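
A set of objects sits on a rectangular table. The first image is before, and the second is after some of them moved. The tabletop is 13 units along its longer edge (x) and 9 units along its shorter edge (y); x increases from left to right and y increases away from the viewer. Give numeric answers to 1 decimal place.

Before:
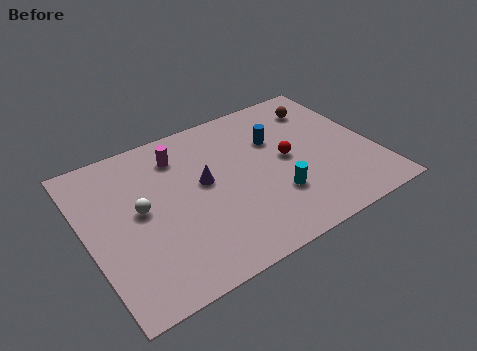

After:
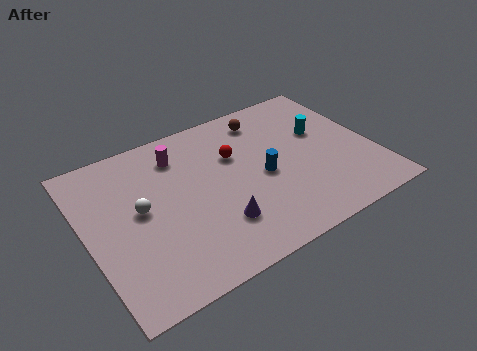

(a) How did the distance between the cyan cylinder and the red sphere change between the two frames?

+1.9

They were about 2.1 units apart before and 4.0 after — 1.9 units further apart.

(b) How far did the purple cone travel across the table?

2.6

The purple cone was near (5.3, 5.0) before and (5.5, 2.4) after, so it travelled √(0.2² + 2.6²) ≈ 2.6 units.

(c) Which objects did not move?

the magenta cylinder and the white sphere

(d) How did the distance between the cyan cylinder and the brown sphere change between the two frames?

-2.3

The distance was about 5.3 in the first image and 3.0 in the second, so they moved 2.3 units closer together.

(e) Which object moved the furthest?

the cyan cylinder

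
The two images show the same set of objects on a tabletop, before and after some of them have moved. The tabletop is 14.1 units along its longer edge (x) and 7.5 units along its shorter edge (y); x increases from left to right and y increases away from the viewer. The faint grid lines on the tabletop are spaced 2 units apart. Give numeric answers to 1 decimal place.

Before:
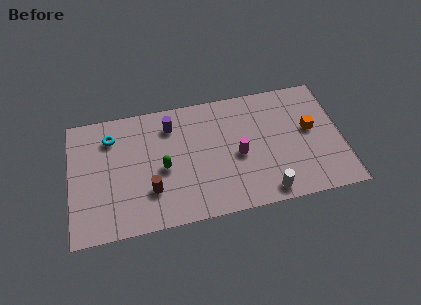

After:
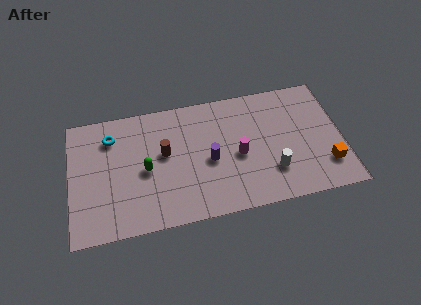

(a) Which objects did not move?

the magenta cylinder and the cyan torus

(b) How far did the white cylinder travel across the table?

1.3

The white cylinder moved from about (10.0, 0.9) to (10.4, 2.1), a distance of √(0.4² + 1.2²) ≈ 1.3.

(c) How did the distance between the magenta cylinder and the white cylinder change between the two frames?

-0.7

The distance was about 2.8 in the first image and 2.1 in the second, so they moved 0.7 units closer together.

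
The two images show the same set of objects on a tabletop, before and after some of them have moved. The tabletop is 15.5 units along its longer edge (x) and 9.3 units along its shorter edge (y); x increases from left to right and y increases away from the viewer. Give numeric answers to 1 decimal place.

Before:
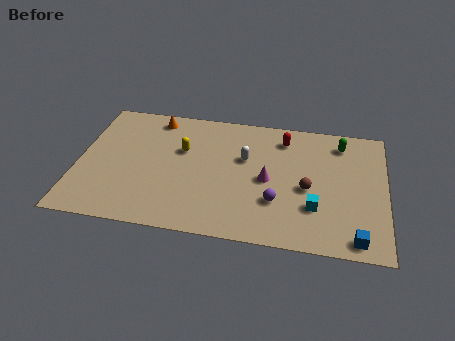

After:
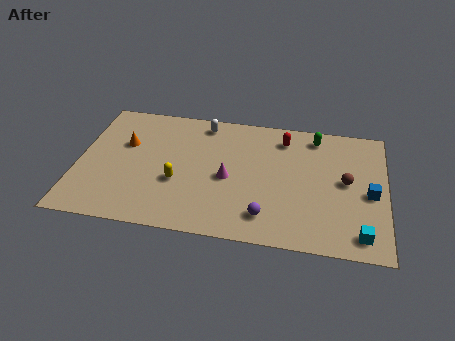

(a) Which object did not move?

the red capsule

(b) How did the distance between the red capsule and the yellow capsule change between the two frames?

+1.2

They were about 5.4 units apart before and 6.6 after — 1.2 units further apart.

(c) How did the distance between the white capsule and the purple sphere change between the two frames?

+3.8

Before: roughly 3.4 units apart; after: 7.2. That's 3.8 units further apart.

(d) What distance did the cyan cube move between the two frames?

2.7

The cyan cube was near (12.0, 2.8) before and (14.3, 1.3) after, so it travelled √(2.3² + 1.5²) ≈ 2.7 units.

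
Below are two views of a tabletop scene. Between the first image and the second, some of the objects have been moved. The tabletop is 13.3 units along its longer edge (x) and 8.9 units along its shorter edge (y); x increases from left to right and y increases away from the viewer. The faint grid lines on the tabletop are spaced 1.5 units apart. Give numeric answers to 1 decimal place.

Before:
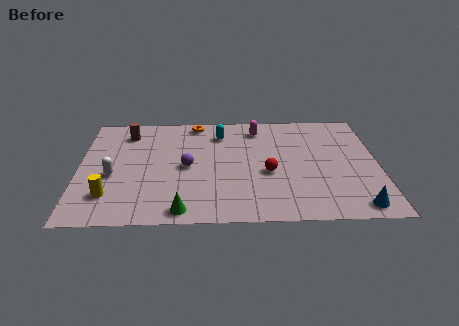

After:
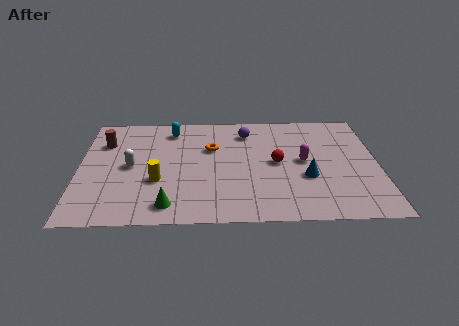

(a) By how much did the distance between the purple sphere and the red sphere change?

-0.7

They were about 3.6 units apart before and 2.9 after — 0.7 units closer together.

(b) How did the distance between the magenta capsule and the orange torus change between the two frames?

+1.4

The distance was about 2.9 in the first image and 4.3 in the second, so they moved 1.4 units further apart.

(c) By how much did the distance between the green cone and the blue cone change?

-1.2

Before: roughly 7.6 units apart; after: 6.4. That's 1.2 units closer together.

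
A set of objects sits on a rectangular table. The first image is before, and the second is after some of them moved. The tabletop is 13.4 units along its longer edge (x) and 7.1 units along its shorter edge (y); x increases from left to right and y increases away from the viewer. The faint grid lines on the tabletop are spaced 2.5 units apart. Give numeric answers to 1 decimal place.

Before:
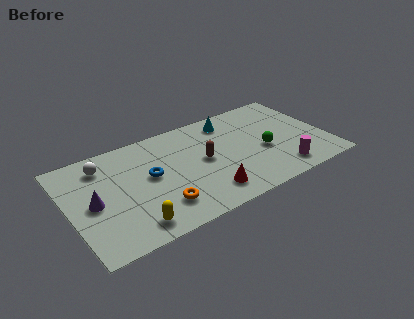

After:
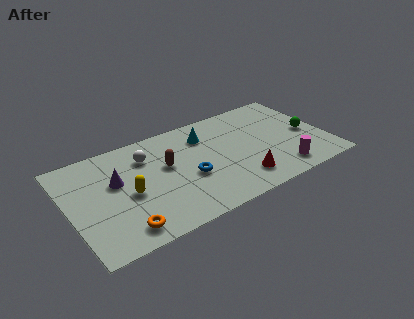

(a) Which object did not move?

the magenta cylinder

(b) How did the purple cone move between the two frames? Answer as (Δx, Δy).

(1.3, 0.9)

From the two frames, the purple cone sits at roughly (1.2, 3.4) before and (2.5, 4.3) after.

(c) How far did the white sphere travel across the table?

2.2

The white sphere was near (2.0, 5.7) before and (4.2, 5.3) after, so it travelled √(2.2² + 0.4²) ≈ 2.2 units.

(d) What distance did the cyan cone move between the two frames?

1.5

The cyan cone was near (8.7, 5.9) before and (7.3, 5.4) after, so it travelled √(1.4² + 0.5²) ≈ 1.5 units.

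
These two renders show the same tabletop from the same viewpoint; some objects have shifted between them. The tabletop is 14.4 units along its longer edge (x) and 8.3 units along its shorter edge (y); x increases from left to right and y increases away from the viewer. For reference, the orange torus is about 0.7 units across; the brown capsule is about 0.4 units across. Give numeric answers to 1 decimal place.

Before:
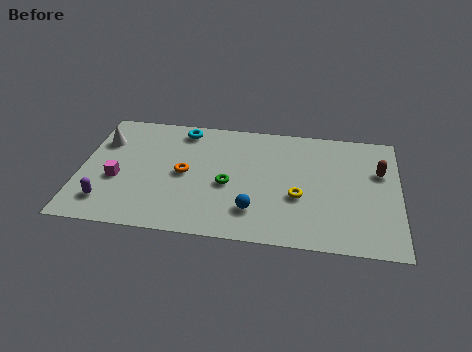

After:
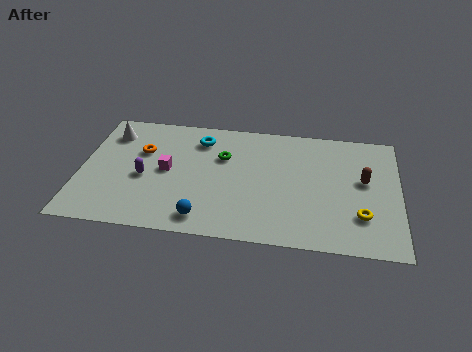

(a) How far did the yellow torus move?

2.9

The yellow torus moved from about (9.9, 3.2) to (12.7, 2.3), a distance of √(2.8² + 0.9²) ≈ 2.9.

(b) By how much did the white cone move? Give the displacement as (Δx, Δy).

(0.3, 0.6)

From the two frames, the white cone sits at roughly (0.9, 5.9) before and (1.2, 6.5) after.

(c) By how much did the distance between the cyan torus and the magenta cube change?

-2.0

Before: roughly 4.8 units apart; after: 2.8. That's 2.0 units closer together.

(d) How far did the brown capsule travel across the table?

1.0

From (13.5, 5.4) to (12.8, 4.7), the brown capsule covered √(0.7² + 0.7²) ≈ 1.0 units.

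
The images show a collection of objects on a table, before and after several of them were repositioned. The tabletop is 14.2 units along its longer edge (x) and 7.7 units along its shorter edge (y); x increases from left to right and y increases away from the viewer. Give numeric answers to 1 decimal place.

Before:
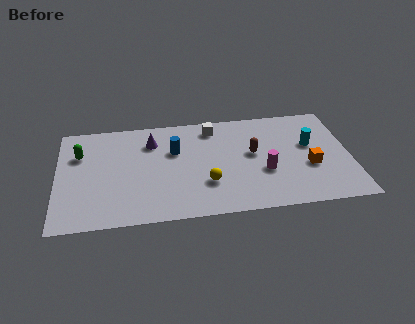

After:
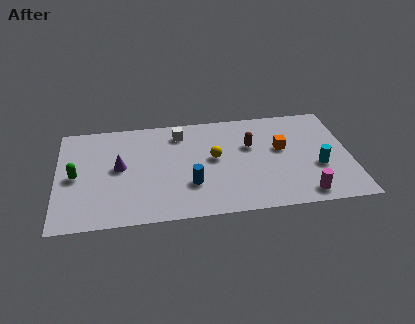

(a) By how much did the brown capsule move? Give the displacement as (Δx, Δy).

(-0.1, 0.6)

The brown capsule started near (9.5, 4.3) and ended near (9.4, 4.9).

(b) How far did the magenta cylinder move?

2.6

The magenta cylinder moved from about (10.0, 2.9) to (11.8, 1.0), a distance of √(1.8² + 1.9²) ≈ 2.6.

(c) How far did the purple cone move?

2.3

The purple cone moved from about (4.6, 5.8) to (3.0, 4.1), a distance of √(1.6² + 1.7²) ≈ 2.3.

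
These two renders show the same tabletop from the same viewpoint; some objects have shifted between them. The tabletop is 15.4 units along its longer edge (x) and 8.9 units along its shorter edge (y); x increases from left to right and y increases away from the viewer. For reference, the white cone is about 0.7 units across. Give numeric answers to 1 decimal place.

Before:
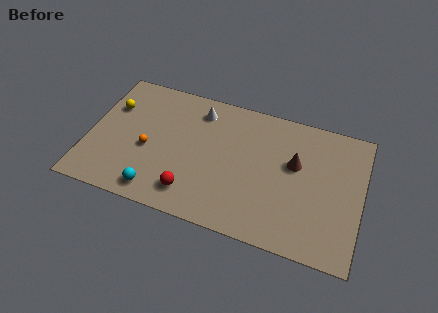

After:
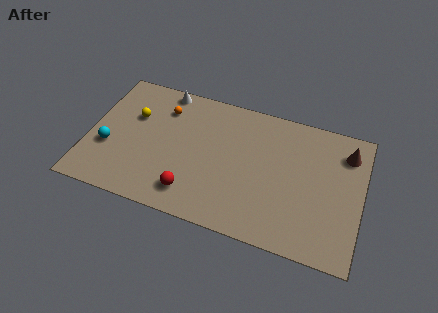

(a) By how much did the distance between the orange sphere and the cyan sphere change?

+1.8

Before: roughly 2.7 units apart; after: 4.5. That's 1.8 units further apart.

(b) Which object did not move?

the red sphere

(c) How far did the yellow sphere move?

1.3

From (1.1, 6.1) to (2.4, 5.8), the yellow sphere covered √(1.3² + 0.3²) ≈ 1.3 units.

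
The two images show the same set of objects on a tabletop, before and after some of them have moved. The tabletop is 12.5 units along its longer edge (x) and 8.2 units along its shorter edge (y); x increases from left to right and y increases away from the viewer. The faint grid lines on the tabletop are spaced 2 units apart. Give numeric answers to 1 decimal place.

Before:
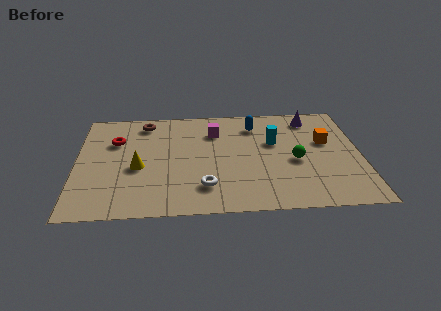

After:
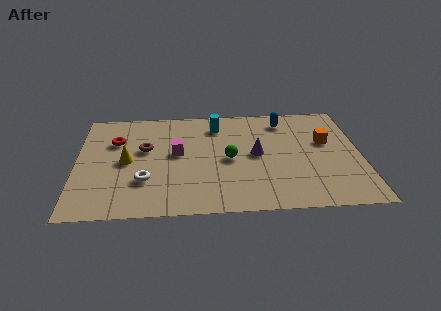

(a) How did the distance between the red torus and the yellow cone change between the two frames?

-0.6

The distance was about 2.3 in the first image and 1.7 in the second, so they moved 0.6 units closer together.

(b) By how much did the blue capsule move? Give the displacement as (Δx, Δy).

(1.3, 0.3)

From the two frames, the blue capsule sits at roughly (7.9, 6.5) before and (9.2, 6.8) after.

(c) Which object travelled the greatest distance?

the purple cone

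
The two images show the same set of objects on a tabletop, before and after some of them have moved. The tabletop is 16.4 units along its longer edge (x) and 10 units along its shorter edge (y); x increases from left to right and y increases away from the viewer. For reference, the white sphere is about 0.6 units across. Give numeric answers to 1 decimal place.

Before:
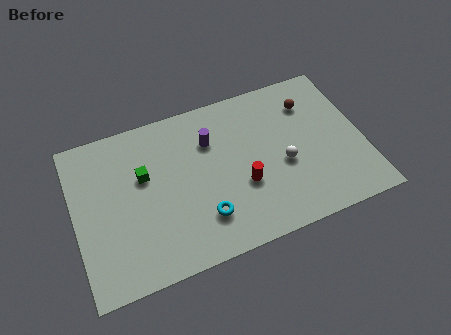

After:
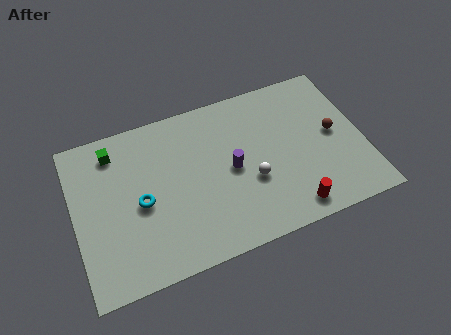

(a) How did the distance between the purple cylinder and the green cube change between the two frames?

+3.2

Before: roughly 4.0 units apart; after: 7.2. That's 3.2 units further apart.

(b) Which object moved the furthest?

the cyan torus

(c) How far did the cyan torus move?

3.9

The cyan torus was near (7.0, 2.5) before and (3.7, 4.6) after, so it travelled √(3.3² + 2.1²) ≈ 3.9 units.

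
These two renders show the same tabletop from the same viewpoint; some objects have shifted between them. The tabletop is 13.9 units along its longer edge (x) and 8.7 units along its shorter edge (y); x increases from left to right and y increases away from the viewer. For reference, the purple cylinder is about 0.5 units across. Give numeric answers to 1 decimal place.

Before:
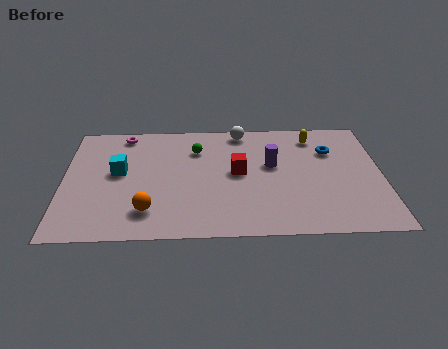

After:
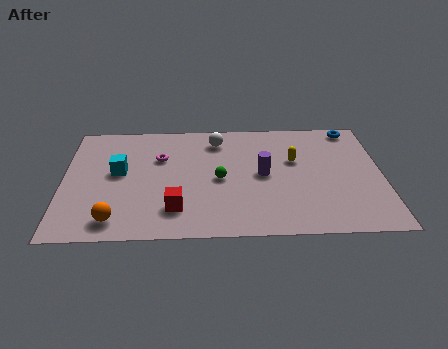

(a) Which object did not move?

the cyan cube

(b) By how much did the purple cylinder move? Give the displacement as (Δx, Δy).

(-0.4, -0.7)

The purple cylinder started near (9.1, 5.1) and ended near (8.7, 4.4).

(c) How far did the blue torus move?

2.0

The blue torus was near (11.7, 6.1) before and (12.7, 7.8) after, so it travelled √(1.0² + 1.7²) ≈ 2.0 units.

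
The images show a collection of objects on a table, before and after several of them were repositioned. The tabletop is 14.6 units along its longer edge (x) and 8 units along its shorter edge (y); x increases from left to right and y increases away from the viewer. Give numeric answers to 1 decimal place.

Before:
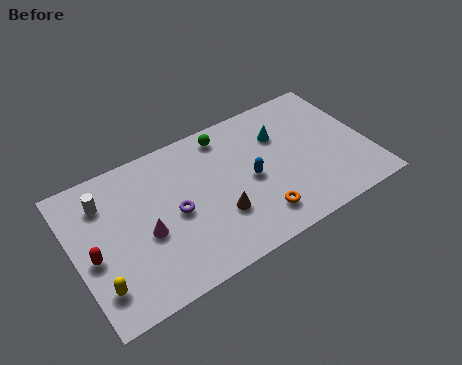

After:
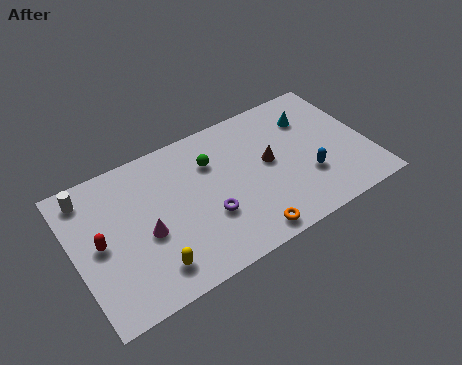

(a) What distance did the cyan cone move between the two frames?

1.6

The cyan cone moved from about (10.5, 5.6) to (12.1, 5.9), a distance of √(1.6² + 0.3²) ≈ 1.6.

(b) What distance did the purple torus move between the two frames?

1.8

The purple torus moved from about (4.9, 3.8) to (6.4, 2.8), a distance of √(1.5² + 1.0²) ≈ 1.8.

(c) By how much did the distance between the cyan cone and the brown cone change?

-1.8

The distance was about 4.7 in the first image and 2.9 in the second, so they moved 1.8 units closer together.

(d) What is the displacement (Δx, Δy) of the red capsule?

(0.4, 0.5)

From the two frames, the red capsule sits at roughly (0.8, 3.5) before and (1.2, 4.0) after.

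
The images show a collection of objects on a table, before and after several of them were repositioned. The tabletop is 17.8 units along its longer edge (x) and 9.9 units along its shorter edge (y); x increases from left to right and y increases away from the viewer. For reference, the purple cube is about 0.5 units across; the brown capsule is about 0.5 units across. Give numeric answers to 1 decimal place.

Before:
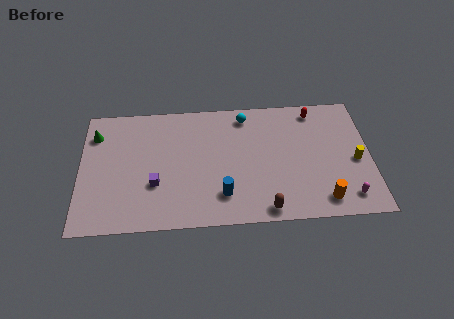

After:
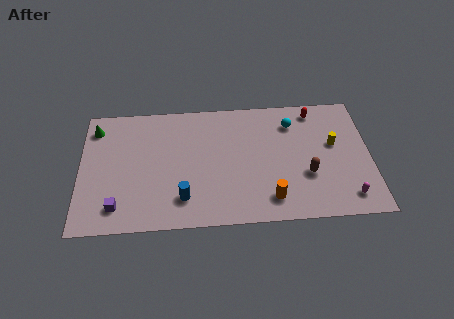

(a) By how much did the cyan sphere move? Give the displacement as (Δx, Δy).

(2.9, -0.8)

The cyan sphere started near (10.2, 8.5) and ended near (13.1, 7.7).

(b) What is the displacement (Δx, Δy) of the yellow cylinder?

(-1.3, 1.4)

The yellow cylinder was at about (16.9, 4.4) and moved to about (15.6, 5.8).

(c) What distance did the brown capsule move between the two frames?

3.6

The brown capsule moved from about (11.3, 1.0) to (13.9, 3.5), a distance of √(2.6² + 2.5²) ≈ 3.6.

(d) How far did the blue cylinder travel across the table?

2.4

From (8.7, 2.3) to (6.3, 2.2), the blue cylinder covered √(2.4² + 0.1²) ≈ 2.4 units.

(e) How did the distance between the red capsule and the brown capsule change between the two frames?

-3.1

Before: roughly 8.2 units apart; after: 5.1. That's 3.1 units closer together.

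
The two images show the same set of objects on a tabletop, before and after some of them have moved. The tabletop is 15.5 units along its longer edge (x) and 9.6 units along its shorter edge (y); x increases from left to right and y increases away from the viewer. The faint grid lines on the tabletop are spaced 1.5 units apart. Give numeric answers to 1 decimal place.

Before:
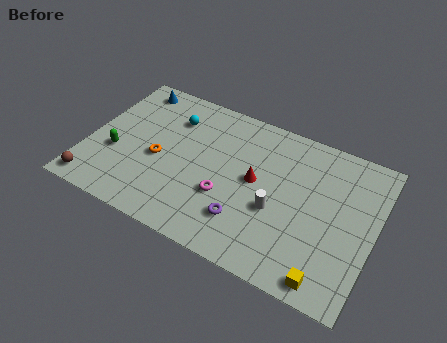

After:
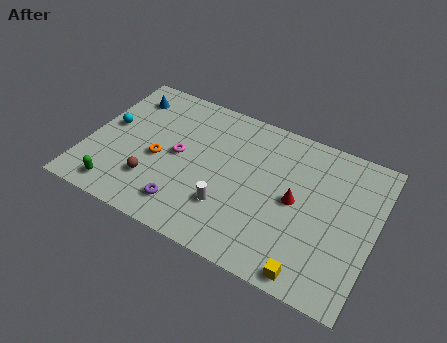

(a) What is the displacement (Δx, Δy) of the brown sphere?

(3.0, 1.5)

From the two frames, the brown sphere sits at roughly (0.8, 1.1) before and (3.8, 2.6) after.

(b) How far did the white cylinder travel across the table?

2.7

From (10.4, 3.8) to (7.9, 2.8), the white cylinder covered √(2.5² + 1.0²) ≈ 2.7 units.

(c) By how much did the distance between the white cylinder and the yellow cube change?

+0.9

They were about 4.2 units apart before and 5.1 after — 0.9 units further apart.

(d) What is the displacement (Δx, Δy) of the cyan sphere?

(-3.2, -1.9)

The cyan sphere was at about (4.2, 7.2) and moved to about (1.0, 5.3).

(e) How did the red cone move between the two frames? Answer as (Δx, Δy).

(2.2, -0.3)

The red cone was at about (9.1, 5.1) and moved to about (11.3, 4.8).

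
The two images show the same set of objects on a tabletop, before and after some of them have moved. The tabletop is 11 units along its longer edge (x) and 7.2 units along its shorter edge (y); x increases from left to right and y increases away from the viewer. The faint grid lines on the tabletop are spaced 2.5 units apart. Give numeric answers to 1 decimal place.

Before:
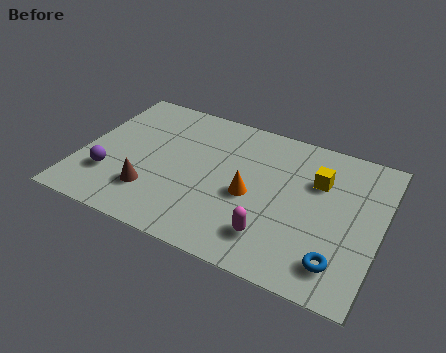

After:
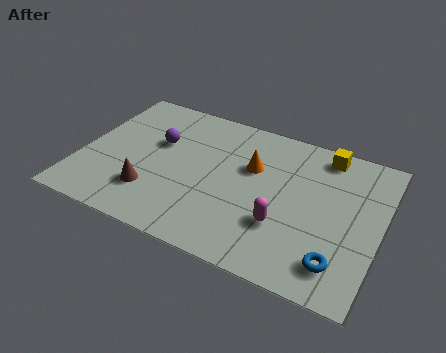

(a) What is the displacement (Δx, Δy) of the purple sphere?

(1.5, 2.4)

The purple sphere was at about (1.2, 2.1) and moved to about (2.7, 4.5).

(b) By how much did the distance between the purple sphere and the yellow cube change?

-1.6

They were about 7.9 units apart before and 6.3 after — 1.6 units closer together.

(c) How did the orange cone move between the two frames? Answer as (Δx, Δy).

(-0.1, 1.4)

The orange cone was at about (6.3, 3.2) and moved to about (6.2, 4.6).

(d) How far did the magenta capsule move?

0.8

From (7.3, 1.6) to (7.6, 2.3), the magenta capsule covered √(0.3² + 0.7²) ≈ 0.8 units.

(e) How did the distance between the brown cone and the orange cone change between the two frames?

+0.6

The distance was about 3.7 in the first image and 4.3 in the second, so they moved 0.6 units further apart.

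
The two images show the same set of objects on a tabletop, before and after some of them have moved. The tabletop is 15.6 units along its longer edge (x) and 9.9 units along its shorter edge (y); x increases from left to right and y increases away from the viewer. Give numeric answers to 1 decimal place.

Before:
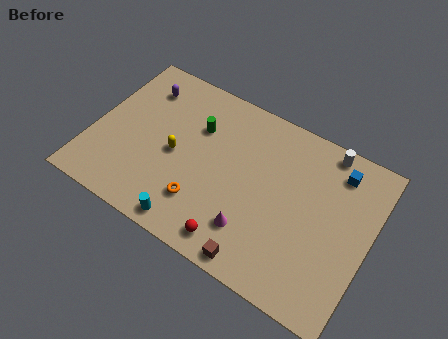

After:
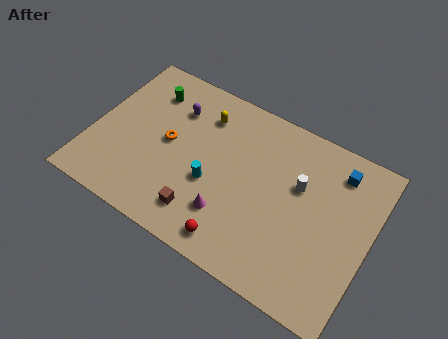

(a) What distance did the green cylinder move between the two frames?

3.1

The green cylinder moved from about (5.6, 6.8) to (2.6, 7.7), a distance of √(3.0² + 0.9²) ≈ 3.1.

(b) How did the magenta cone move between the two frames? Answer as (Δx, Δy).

(-1.4, 0.2)

From the two frames, the magenta cone sits at roughly (9.5, 2.4) before and (8.1, 2.6) after.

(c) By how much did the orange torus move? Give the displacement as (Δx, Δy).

(-2.4, 2.6)

The orange torus started near (6.6, 2.5) and ended near (4.2, 5.1).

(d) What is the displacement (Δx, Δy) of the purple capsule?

(2.0, -0.5)

The purple capsule started near (2.2, 7.8) and ended near (4.2, 7.3).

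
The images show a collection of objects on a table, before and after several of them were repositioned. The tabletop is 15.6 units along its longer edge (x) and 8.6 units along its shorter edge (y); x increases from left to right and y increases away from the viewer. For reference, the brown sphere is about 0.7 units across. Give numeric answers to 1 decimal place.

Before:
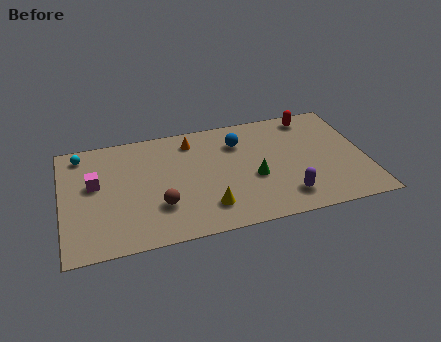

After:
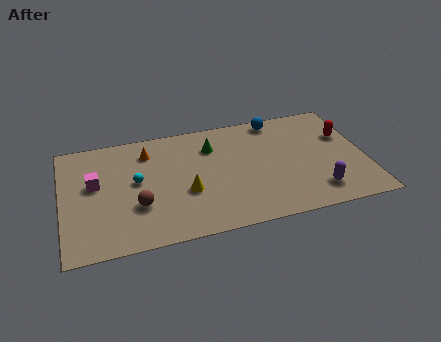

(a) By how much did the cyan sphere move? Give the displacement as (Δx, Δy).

(2.7, -2.7)

The cyan sphere started near (1.1, 7.4) and ended near (3.8, 4.7).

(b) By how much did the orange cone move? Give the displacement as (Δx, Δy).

(-2.3, -0.3)

The orange cone was at about (6.8, 7.1) and moved to about (4.5, 6.8).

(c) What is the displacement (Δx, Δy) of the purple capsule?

(1.6, 0.0)

The purple capsule started near (11.3, 1.7) and ended near (12.9, 1.7).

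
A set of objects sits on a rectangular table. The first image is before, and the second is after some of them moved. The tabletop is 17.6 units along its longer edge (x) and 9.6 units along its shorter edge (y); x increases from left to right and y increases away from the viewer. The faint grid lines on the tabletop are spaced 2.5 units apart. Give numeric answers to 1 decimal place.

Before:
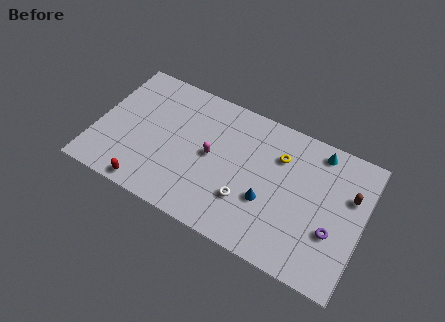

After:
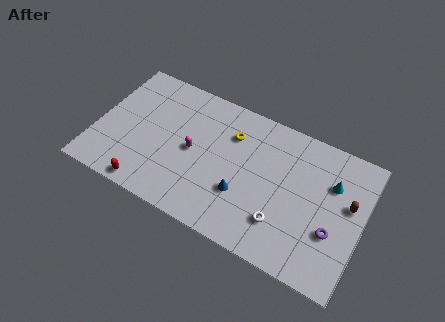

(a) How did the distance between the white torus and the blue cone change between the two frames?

+1.4

They were about 1.4 units apart before and 2.8 after — 1.4 units further apart.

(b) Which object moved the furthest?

the yellow torus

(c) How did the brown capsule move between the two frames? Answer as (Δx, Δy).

(0.0, -0.6)

From the two frames, the brown capsule sits at roughly (16.6, 6.3) before and (16.6, 5.7) after.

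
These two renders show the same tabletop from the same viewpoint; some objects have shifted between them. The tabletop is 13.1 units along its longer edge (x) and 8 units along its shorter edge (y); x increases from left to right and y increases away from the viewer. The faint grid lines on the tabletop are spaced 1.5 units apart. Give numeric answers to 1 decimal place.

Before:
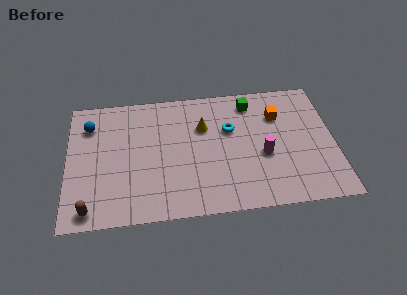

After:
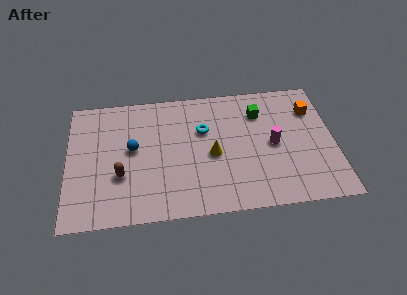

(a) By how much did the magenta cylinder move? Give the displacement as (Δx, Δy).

(0.5, 0.6)

The magenta cylinder started near (9.6, 3.3) and ended near (10.1, 3.9).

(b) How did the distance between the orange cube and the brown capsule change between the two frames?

-0.5

They were about 10.5 units apart before and 10.0 after — 0.5 units closer together.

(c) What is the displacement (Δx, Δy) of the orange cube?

(1.7, 0.2)

The orange cube was at about (10.4, 5.7) and moved to about (12.1, 5.9).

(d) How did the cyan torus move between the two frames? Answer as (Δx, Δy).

(-1.3, 0.1)

The cyan torus was at about (8.0, 5.1) and moved to about (6.7, 5.2).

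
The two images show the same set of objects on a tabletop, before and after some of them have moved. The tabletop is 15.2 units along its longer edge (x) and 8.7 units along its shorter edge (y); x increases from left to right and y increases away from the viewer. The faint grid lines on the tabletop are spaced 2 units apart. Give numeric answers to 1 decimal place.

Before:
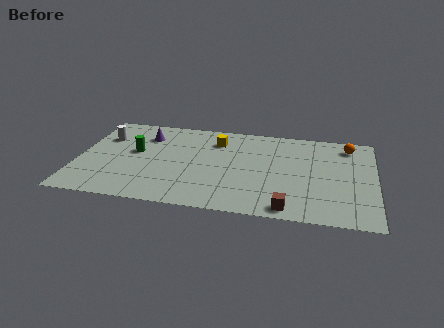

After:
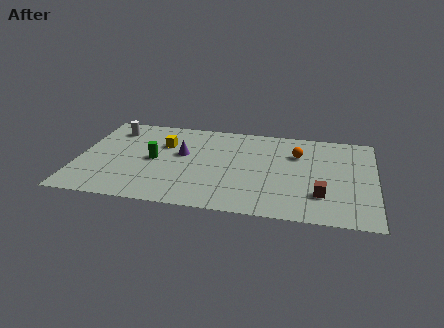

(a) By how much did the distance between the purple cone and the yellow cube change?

-2.4

The distance was about 3.7 in the first image and 1.3 in the second, so they moved 2.4 units closer together.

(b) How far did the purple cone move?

2.5

The purple cone moved from about (3.3, 6.6) to (5.3, 5.1), a distance of √(2.0² + 1.5²) ≈ 2.5.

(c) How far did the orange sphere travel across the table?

2.9

The orange sphere moved from about (13.8, 7.3) to (11.2, 6.1), a distance of √(2.6² + 1.2²) ≈ 2.9.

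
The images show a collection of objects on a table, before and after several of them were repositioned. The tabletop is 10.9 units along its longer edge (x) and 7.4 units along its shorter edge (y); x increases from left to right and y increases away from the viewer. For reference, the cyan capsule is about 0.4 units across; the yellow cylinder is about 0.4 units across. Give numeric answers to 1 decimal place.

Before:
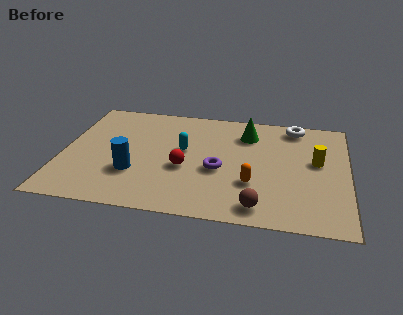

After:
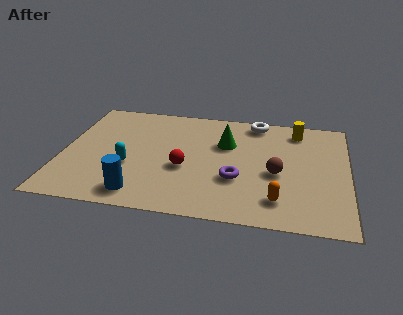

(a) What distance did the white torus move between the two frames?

1.5

The white torus was near (8.8, 6.5) before and (7.3, 6.6) after, so it travelled √(1.5² + 0.1²) ≈ 1.5 units.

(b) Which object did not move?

the red sphere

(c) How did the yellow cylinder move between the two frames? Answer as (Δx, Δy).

(-0.8, 2.0)

From the two frames, the yellow cylinder sits at roughly (9.7, 4.2) before and (8.9, 6.2) after.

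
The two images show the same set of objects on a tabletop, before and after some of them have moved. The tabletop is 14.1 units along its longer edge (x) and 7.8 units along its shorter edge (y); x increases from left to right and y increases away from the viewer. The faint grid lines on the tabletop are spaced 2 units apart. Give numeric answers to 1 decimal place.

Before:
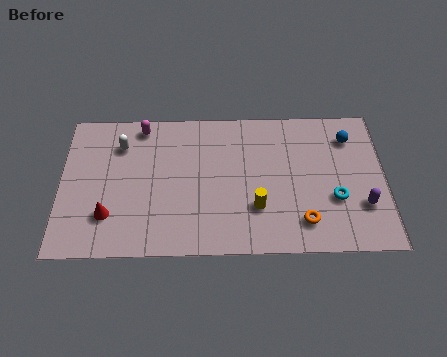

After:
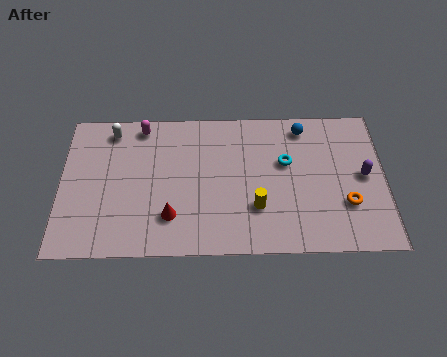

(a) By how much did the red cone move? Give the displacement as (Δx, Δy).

(2.7, -0.1)

The red cone was at about (2.1, 2.1) and moved to about (4.8, 2.0).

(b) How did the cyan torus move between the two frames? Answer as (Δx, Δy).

(-2.1, 2.0)

The cyan torus started near (11.9, 2.8) and ended near (9.8, 4.8).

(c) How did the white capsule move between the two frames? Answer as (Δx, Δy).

(-0.4, 0.8)

From the two frames, the white capsule sits at roughly (2.6, 5.9) before and (2.2, 6.7) after.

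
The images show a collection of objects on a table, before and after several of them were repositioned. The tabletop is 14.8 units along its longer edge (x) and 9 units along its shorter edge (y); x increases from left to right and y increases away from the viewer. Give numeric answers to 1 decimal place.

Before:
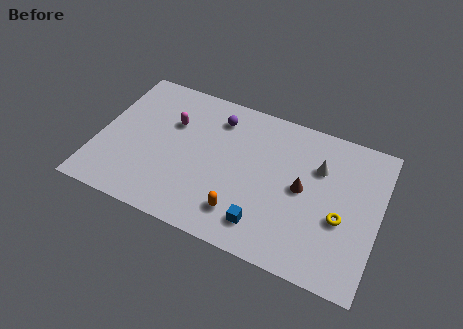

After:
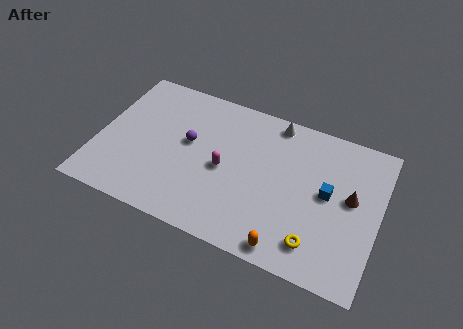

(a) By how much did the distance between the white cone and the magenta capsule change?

-3.3

The distance was about 7.8 in the first image and 4.5 in the second, so they moved 3.3 units closer together.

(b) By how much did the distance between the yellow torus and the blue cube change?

-1.1

Before: roughly 4.2 units apart; after: 3.1. That's 1.1 units closer together.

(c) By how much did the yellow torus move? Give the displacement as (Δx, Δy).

(-1.1, -1.9)

From the two frames, the yellow torus sits at roughly (12.9, 3.6) before and (11.8, 1.7) after.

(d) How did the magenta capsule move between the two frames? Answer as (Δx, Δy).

(3.0, -1.8)

The magenta capsule was at about (3.7, 6.0) and moved to about (6.7, 4.2).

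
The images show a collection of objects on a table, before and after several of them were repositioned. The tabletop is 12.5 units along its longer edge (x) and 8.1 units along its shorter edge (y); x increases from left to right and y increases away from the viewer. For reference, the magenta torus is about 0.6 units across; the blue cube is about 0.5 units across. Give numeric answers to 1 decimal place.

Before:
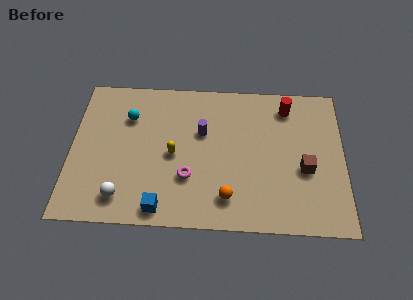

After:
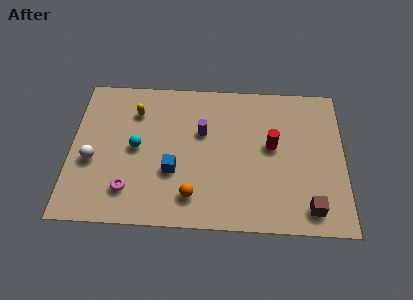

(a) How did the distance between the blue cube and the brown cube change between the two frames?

-0.5

Before: roughly 6.9 units apart; after: 6.4. That's 0.5 units closer together.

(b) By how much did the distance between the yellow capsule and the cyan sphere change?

-0.9

They were about 2.9 units apart before and 2.0 after — 0.9 units closer together.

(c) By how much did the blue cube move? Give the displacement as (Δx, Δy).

(0.5, 2.0)

The blue cube started near (4.2, 0.9) and ended near (4.7, 2.9).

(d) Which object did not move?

the purple cylinder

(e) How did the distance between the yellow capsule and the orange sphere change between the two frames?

+1.9

The distance was about 3.3 in the first image and 5.2 in the second, so they moved 1.9 units further apart.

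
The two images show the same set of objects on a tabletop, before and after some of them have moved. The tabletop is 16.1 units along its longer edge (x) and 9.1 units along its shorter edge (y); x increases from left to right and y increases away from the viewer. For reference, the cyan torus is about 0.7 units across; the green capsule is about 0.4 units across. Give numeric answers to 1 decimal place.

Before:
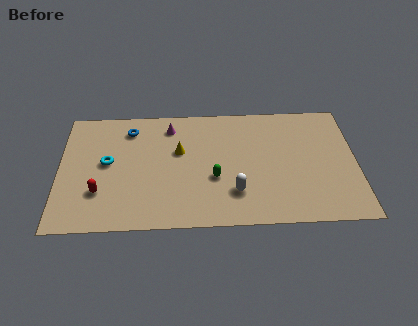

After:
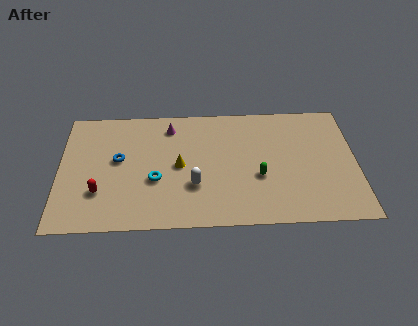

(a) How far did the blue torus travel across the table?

2.4

The blue torus moved from about (3.8, 7.4) to (3.2, 5.1), a distance of √(0.6² + 2.3²) ≈ 2.4.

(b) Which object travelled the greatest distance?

the cyan torus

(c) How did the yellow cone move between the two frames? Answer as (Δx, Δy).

(0.0, -1.1)

The yellow cone was at about (6.5, 5.6) and moved to about (6.5, 4.5).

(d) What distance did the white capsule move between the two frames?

2.3

From (9.5, 2.4) to (7.3, 3.0), the white capsule covered √(2.2² + 0.6²) ≈ 2.3 units.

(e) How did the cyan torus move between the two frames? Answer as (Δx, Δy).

(2.6, -1.4)

The cyan torus started near (2.6, 4.9) and ended near (5.2, 3.5).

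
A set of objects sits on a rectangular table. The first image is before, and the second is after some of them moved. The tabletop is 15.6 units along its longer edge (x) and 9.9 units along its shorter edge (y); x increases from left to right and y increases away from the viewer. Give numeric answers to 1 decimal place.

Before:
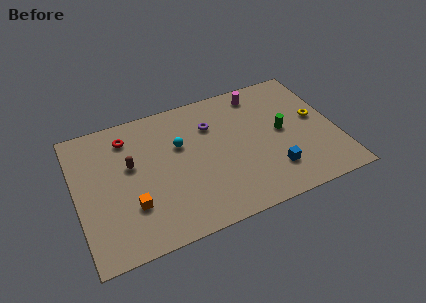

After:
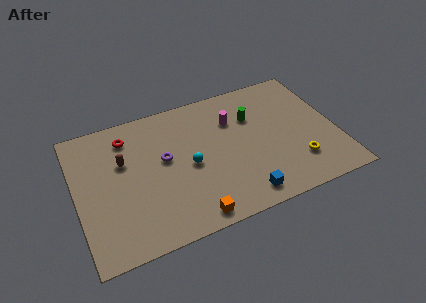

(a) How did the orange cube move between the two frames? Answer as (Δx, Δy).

(3.3, -2.0)

From the two frames, the orange cube sits at roughly (3.1, 3.0) before and (6.4, 1.0) after.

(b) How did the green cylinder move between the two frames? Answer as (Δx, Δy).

(-1.6, 1.7)

The green cylinder started near (12.4, 5.1) and ended near (10.8, 6.8).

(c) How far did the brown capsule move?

0.6

The brown capsule was near (3.3, 5.9) before and (2.9, 6.3) after, so it travelled √(0.4² + 0.4²) ≈ 0.6 units.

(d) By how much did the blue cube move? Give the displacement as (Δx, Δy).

(-2.0, -1.1)

From the two frames, the blue cube sits at roughly (11.5, 2.4) before and (9.5, 1.3) after.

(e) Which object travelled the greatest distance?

the orange cube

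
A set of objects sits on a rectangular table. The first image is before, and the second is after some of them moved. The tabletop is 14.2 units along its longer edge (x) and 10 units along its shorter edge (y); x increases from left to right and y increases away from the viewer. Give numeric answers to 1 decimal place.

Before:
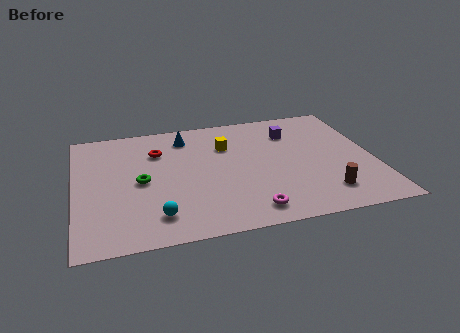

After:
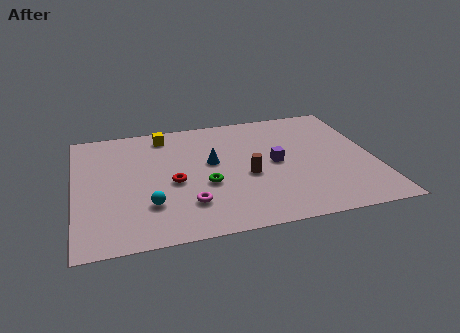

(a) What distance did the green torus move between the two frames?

3.1

The green torus moved from about (3.1, 4.8) to (6.1, 3.9), a distance of √(3.0² + 0.9²) ≈ 3.1.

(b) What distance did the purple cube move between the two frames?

2.7

The purple cube was near (10.5, 7.5) before and (9.5, 5.0) after, so it travelled √(1.0² + 2.5²) ≈ 2.7 units.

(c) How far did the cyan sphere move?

0.9

The cyan sphere moved from about (3.7, 1.9) to (3.4, 2.8), a distance of √(0.3² + 0.9²) ≈ 0.9.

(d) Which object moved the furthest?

the brown cylinder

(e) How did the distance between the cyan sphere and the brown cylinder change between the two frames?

-3.0

Before: roughly 7.9 units apart; after: 4.9. That's 3.0 units closer together.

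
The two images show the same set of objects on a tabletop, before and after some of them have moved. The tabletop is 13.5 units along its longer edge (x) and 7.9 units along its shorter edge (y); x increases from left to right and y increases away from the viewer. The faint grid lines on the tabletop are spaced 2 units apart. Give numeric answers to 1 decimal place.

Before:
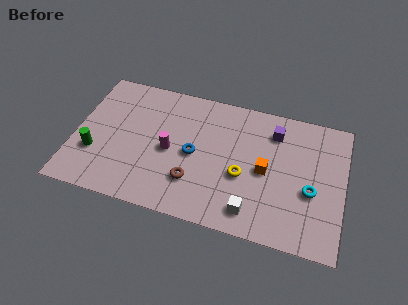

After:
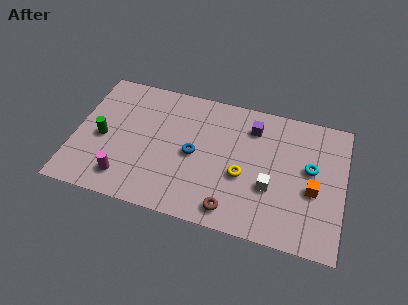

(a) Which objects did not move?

the yellow torus and the blue torus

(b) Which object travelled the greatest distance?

the magenta cylinder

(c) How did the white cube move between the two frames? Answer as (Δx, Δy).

(0.8, 1.6)

The white cube was at about (9.1, 1.3) and moved to about (9.9, 2.9).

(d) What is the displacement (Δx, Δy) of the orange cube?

(2.4, -0.5)

The orange cube was at about (9.6, 3.8) and moved to about (12.0, 3.3).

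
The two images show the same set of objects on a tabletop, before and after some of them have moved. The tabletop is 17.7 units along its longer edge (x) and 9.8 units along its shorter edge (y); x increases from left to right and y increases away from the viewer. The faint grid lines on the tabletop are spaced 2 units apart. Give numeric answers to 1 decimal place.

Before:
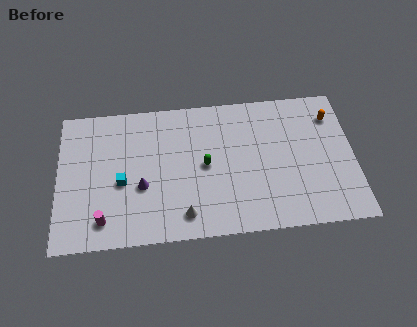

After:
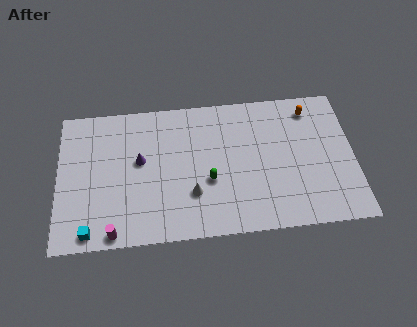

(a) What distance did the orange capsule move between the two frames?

1.4

The orange capsule moved from about (16.5, 7.6) to (15.2, 8.2), a distance of √(1.3² + 0.6²) ≈ 1.4.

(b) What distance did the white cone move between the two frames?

1.5

The white cone moved from about (7.5, 1.6) to (8.0, 3.0), a distance of √(0.5² + 1.4²) ≈ 1.5.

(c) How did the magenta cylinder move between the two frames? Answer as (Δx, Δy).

(0.6, -0.9)

The magenta cylinder started near (2.7, 1.7) and ended near (3.3, 0.8).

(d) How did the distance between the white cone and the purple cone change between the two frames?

+0.7

They were about 3.3 units apart before and 4.0 after — 0.7 units further apart.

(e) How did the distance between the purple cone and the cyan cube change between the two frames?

+4.2

Before: roughly 1.3 units apart; after: 5.5. That's 4.2 units further apart.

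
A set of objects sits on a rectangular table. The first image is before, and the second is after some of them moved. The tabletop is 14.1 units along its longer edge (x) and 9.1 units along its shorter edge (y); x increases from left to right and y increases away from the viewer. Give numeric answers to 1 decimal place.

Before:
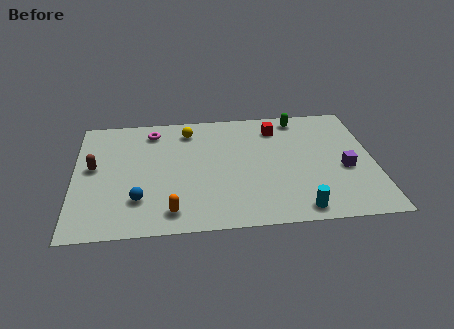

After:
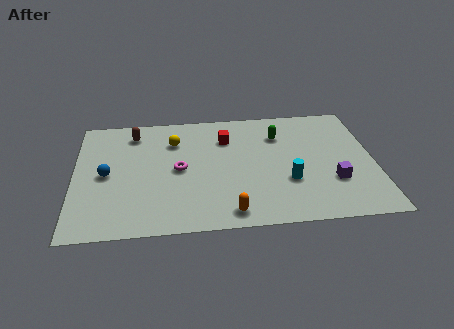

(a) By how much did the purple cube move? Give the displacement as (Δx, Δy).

(-0.6, -0.9)

The purple cube started near (12.7, 3.8) and ended near (12.1, 2.9).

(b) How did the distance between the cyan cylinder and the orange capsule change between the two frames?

-2.5

The distance was about 5.9 in the first image and 3.4 in the second, so they moved 2.5 units closer together.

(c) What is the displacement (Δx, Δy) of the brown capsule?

(1.9, 2.5)

The brown capsule started near (0.9, 5.0) and ended near (2.8, 7.5).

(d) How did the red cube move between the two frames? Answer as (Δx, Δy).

(-2.4, -0.6)

From the two frames, the red cube sits at roughly (9.6, 7.3) before and (7.2, 6.7) after.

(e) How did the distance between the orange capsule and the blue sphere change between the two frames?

+4.8

The distance was about 1.8 in the first image and 6.6 in the second, so they moved 4.8 units further apart.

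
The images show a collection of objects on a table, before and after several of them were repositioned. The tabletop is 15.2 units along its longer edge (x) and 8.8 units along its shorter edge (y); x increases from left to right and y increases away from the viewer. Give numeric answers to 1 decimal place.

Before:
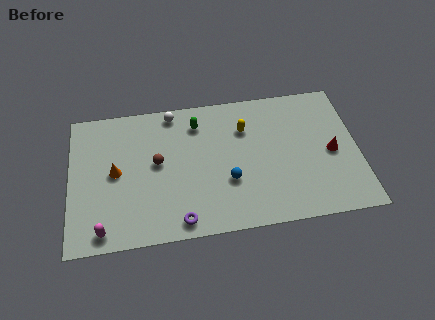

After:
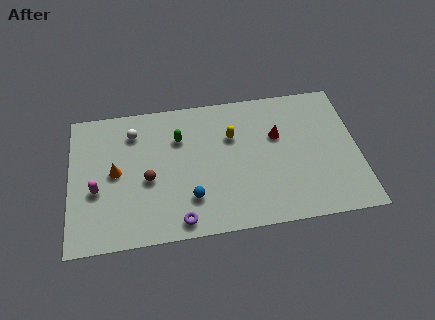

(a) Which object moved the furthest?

the red cone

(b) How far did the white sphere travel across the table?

2.3

From (5.5, 7.9) to (3.4, 6.9), the white sphere covered √(2.1² + 1.0²) ≈ 2.3 units.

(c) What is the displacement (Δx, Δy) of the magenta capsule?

(-0.3, 2.5)

The magenta capsule was at about (1.7, 1.0) and moved to about (1.4, 3.5).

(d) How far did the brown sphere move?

1.1

The brown sphere was near (4.6, 4.8) before and (4.1, 3.8) after, so it travelled √(0.5² + 1.0²) ≈ 1.1 units.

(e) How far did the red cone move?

3.2

The red cone was near (13.8, 4.1) before and (11.0, 5.6) after, so it travelled √(2.8² + 1.5²) ≈ 3.2 units.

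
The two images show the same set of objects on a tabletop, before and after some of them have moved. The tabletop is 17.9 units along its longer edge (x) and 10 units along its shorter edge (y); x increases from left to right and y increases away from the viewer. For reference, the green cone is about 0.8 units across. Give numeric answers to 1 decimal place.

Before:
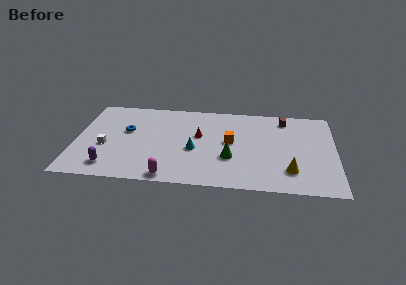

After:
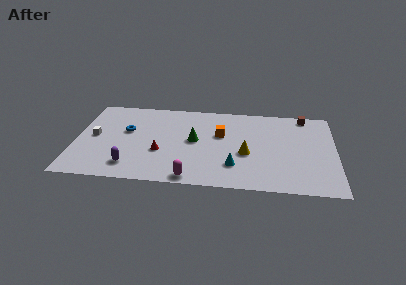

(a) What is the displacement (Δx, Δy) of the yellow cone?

(-3.0, 1.7)

The yellow cone started near (14.8, 2.4) and ended near (11.8, 4.1).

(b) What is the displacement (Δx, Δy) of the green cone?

(-2.5, 1.8)

The green cone started near (10.7, 3.5) and ended near (8.2, 5.3).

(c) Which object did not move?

the blue torus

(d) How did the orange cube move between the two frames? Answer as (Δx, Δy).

(-0.7, 0.8)

The orange cube was at about (10.7, 5.4) and moved to about (10.0, 6.2).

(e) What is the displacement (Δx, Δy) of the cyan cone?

(2.8, -1.6)

From the two frames, the cyan cone sits at roughly (8.2, 4.2) before and (11.0, 2.6) after.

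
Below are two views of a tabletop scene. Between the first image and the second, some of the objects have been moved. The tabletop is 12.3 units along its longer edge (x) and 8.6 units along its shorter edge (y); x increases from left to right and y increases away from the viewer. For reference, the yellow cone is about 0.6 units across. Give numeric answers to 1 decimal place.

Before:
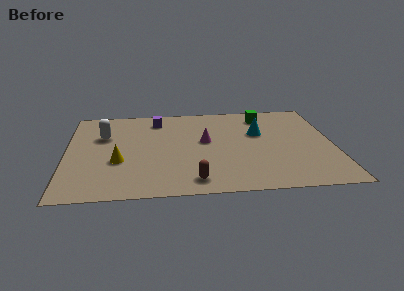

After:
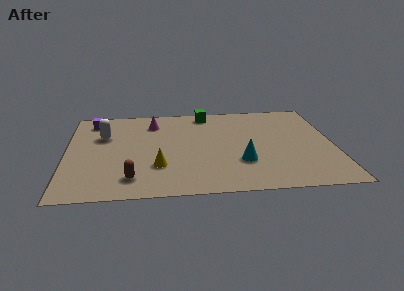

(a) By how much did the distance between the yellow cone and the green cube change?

-2.3

Before: roughly 7.8 units apart; after: 5.5. That's 2.3 units closer together.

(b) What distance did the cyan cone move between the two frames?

2.8

The cyan cone moved from about (8.9, 5.4) to (8.0, 2.7), a distance of √(0.9² + 2.7²) ≈ 2.8.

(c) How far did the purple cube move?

3.0

The purple cube was near (4.2, 7.1) before and (1.2, 7.2) after, so it travelled √(3.0² + 0.1²) ≈ 3.0 units.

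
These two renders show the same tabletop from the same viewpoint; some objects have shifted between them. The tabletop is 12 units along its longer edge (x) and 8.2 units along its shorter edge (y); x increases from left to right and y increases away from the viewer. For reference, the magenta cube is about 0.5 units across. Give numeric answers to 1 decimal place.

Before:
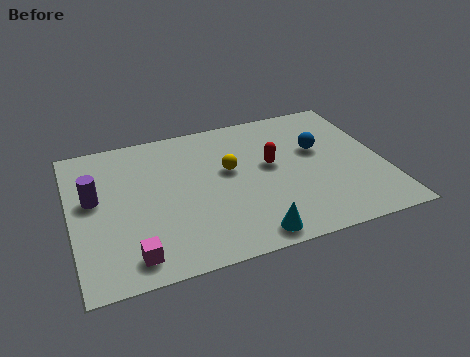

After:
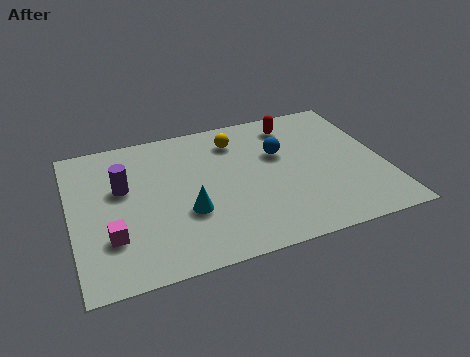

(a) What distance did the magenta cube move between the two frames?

1.4

The magenta cube was near (2.1, 1.2) before and (1.4, 2.4) after, so it travelled √(0.7² + 1.2²) ≈ 1.4 units.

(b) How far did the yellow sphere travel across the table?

1.7

The yellow sphere was near (6.1, 4.8) before and (6.5, 6.5) after, so it travelled √(0.4² + 1.7²) ≈ 1.7 units.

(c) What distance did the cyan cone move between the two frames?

3.0

The cyan cone moved from about (6.5, 0.9) to (4.3, 2.9), a distance of √(2.2² + 2.0²) ≈ 3.0.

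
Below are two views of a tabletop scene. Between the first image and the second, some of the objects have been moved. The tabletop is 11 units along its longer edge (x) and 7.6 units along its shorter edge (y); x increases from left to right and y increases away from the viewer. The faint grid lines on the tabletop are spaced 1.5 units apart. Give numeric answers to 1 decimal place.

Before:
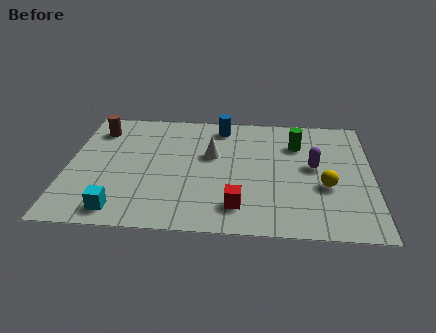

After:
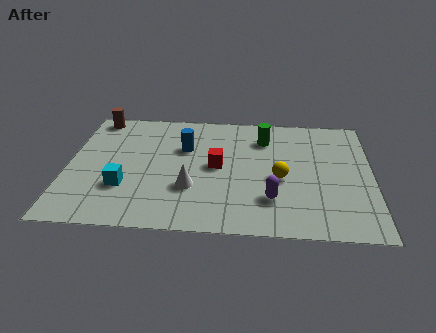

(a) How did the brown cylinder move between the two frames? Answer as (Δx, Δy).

(-0.1, 0.8)

The brown cylinder was at about (1.0, 6.0) and moved to about (0.9, 6.8).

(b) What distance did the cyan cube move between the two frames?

1.4

The cyan cube moved from about (2.0, 1.0) to (2.1, 2.4), a distance of √(0.1² + 1.4²) ≈ 1.4.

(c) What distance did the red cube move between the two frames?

2.5

From (6.2, 1.5) to (5.4, 3.9), the red cube covered √(0.8² + 2.4²) ≈ 2.5 units.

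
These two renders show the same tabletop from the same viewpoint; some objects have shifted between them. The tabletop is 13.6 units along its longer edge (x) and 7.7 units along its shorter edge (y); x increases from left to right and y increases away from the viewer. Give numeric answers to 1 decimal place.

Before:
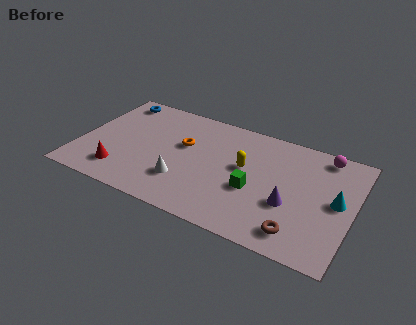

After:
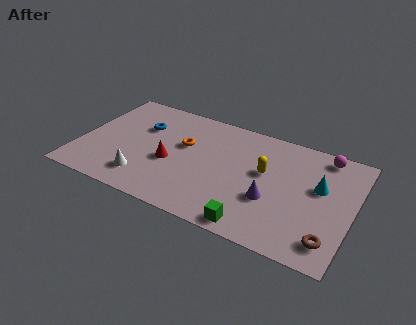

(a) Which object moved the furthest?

the red cone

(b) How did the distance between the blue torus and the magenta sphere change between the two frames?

-1.5

The distance was about 10.6 in the first image and 9.1 in the second, so they moved 1.5 units closer together.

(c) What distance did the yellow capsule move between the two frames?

1.0

The yellow capsule moved from about (8.2, 4.4) to (9.2, 4.5), a distance of √(1.0² + 0.1²) ≈ 1.0.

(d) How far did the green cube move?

2.3

The green cube was near (8.8, 3.1) before and (9.1, 0.8) after, so it travelled √(0.3² + 2.3²) ≈ 2.3 units.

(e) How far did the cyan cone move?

1.1

The cyan cone moved from about (12.8, 4.0) to (11.9, 4.6), a distance of √(0.9² + 0.6²) ≈ 1.1.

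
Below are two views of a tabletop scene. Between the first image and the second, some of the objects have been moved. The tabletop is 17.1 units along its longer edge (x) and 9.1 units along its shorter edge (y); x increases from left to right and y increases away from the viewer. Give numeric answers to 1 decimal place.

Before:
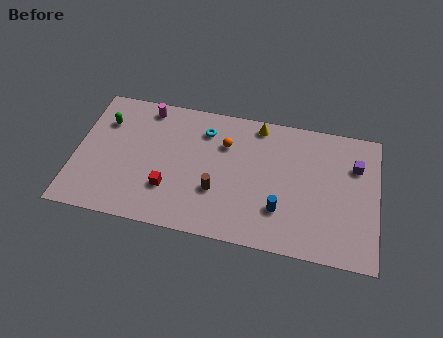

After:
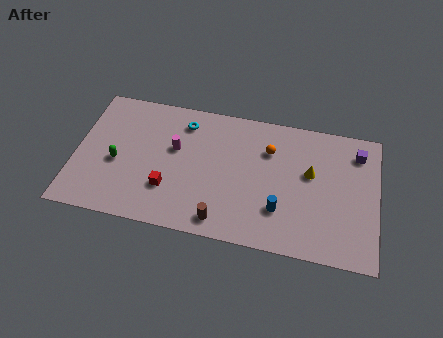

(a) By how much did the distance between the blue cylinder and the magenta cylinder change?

-2.8

The distance was about 9.6 in the first image and 6.8 in the second, so they moved 2.8 units closer together.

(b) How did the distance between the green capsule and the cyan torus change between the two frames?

-0.7

The distance was about 5.7 in the first image and 5.0 in the second, so they moved 0.7 units closer together.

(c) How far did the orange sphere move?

2.5

From (8.4, 6.4) to (10.9, 6.5), the orange sphere covered √(2.5² + 0.1²) ≈ 2.5 units.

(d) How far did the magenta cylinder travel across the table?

3.1

The magenta cylinder moved from about (3.8, 8.0) to (5.6, 5.5), a distance of √(1.8² + 2.5²) ≈ 3.1.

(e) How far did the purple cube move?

0.9

From (15.8, 6.4) to (15.9, 7.3), the purple cube covered √(0.1² + 0.9²) ≈ 0.9 units.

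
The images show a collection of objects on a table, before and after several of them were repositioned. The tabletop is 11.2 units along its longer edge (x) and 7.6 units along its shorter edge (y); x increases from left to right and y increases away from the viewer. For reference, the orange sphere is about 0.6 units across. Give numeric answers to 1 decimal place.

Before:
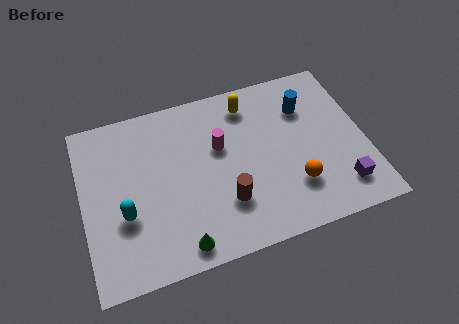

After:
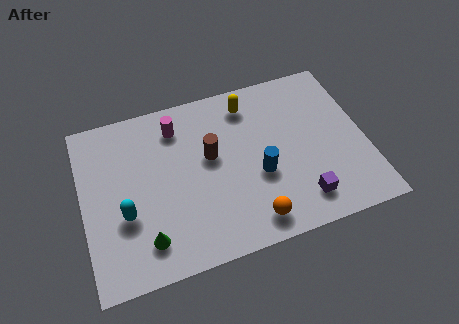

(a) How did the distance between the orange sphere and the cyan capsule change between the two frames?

-1.5

Before: roughly 6.6 units apart; after: 5.1. That's 1.5 units closer together.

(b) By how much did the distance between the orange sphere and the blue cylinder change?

-1.5

The distance was about 3.5 in the first image and 2.0 in the second, so they moved 1.5 units closer together.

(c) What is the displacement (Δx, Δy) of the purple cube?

(-1.6, -0.1)

The purple cube started near (10.0, 1.5) and ended near (8.4, 1.4).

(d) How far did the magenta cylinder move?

2.1

The magenta cylinder moved from about (5.5, 4.7) to (3.9, 6.1), a distance of √(1.6² + 1.4²) ≈ 2.1.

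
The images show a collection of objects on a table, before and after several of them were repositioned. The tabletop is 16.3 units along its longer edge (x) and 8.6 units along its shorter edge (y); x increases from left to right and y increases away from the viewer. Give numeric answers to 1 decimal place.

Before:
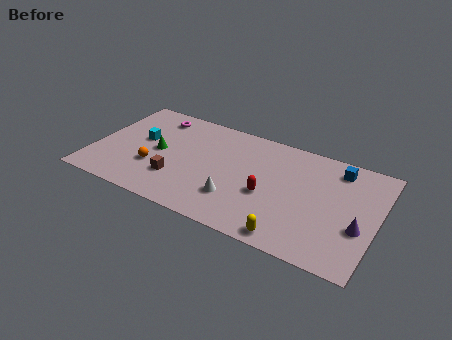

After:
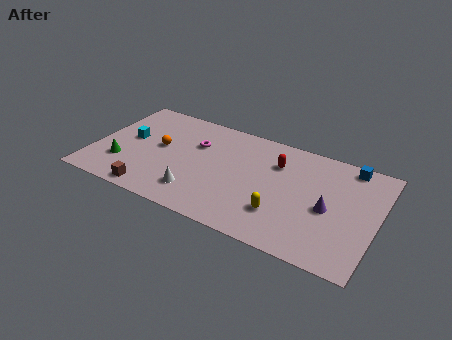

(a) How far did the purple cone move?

1.9

The purple cone was near (15.4, 3.2) before and (13.6, 3.9) after, so it travelled √(1.8² + 0.7²) ≈ 1.9 units.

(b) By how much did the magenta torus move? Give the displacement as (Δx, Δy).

(2.6, -1.4)

From the two frames, the magenta torus sits at roughly (3.1, 7.2) before and (5.7, 5.8) after.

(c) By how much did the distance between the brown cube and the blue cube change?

+2.6

Before: roughly 10.0 units apart; after: 12.6. That's 2.6 units further apart.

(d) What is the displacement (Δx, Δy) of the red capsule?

(0.2, 2.7)

The red capsule was at about (10.2, 3.5) and moved to about (10.4, 6.2).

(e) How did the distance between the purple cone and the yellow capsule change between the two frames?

-1.4

The distance was about 4.3 in the first image and 2.9 in the second, so they moved 1.4 units closer together.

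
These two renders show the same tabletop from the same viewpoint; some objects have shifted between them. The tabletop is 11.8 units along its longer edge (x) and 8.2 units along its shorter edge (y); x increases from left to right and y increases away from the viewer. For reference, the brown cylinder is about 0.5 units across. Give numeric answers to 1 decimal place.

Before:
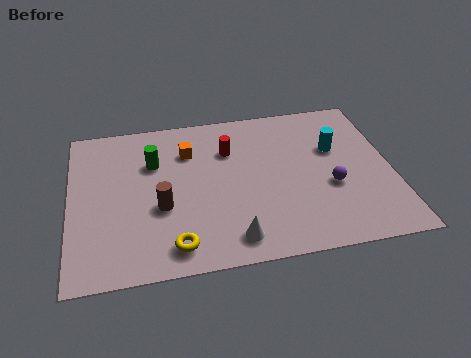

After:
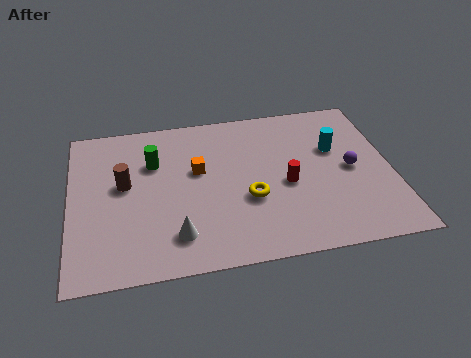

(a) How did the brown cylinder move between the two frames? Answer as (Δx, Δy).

(-1.3, 1.4)

The brown cylinder started near (3.3, 3.2) and ended near (2.0, 4.6).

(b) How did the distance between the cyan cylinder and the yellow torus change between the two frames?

-3.4

They were about 7.3 units apart before and 3.9 after — 3.4 units closer together.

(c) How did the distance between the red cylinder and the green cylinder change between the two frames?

+2.4

Before: roughly 2.8 units apart; after: 5.2. That's 2.4 units further apart.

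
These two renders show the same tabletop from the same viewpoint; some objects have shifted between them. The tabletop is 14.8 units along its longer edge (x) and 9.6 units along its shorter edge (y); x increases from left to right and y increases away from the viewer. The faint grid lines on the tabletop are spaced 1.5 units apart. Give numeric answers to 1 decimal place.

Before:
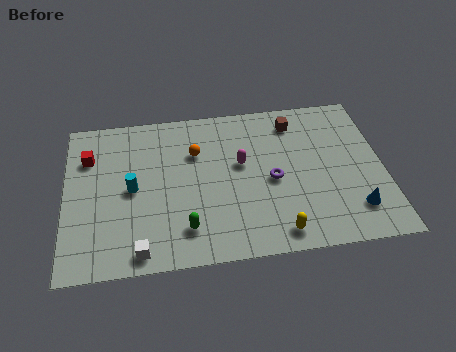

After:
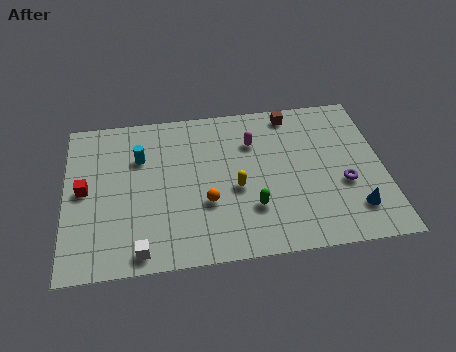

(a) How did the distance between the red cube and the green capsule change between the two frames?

+1.4

Before: roughly 6.6 units apart; after: 8.0. That's 1.4 units further apart.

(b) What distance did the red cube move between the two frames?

2.0

From (1.1, 6.9) to (0.9, 4.9), the red cube covered √(0.2² + 2.0²) ≈ 2.0 units.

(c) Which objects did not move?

the white cube and the blue cone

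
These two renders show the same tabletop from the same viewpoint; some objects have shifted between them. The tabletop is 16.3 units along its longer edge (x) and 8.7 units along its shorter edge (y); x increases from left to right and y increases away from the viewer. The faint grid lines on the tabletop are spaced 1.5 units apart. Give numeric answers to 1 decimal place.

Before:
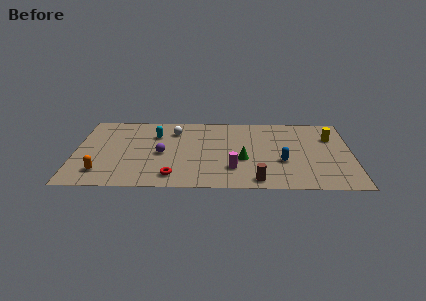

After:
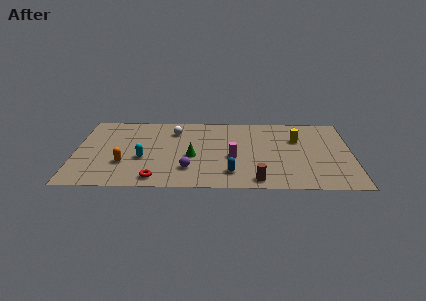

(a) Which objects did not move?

the white sphere and the brown cylinder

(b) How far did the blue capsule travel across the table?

3.3

From (12.2, 3.2) to (9.2, 1.8), the blue capsule covered √(3.0² + 1.4²) ≈ 3.3 units.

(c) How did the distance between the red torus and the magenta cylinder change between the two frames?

+1.5

They were about 3.6 units apart before and 5.1 after — 1.5 units further apart.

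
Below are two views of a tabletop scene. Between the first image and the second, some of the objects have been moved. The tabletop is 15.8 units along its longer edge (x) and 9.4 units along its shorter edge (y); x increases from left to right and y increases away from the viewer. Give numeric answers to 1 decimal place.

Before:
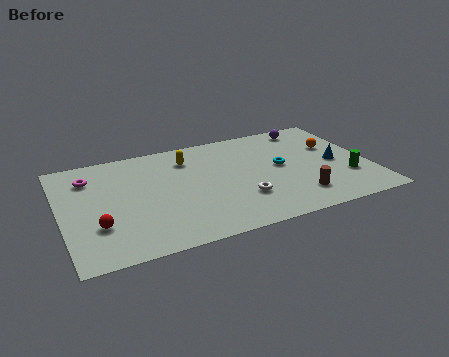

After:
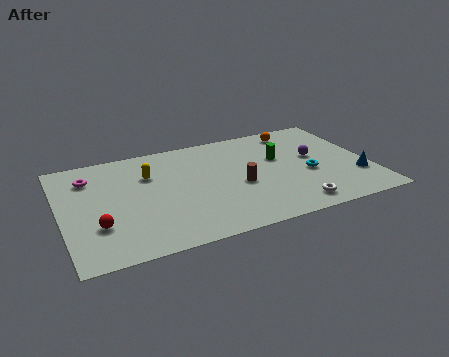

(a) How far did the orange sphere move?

2.7

The orange sphere was near (14.2, 6.0) before and (12.5, 8.1) after, so it travelled √(1.7² + 2.1²) ≈ 2.7 units.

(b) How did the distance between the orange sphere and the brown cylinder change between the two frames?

+0.7

They were about 4.7 units apart before and 5.4 after — 0.7 units further apart.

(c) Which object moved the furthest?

the green cylinder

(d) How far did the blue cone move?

1.8

The blue cone moved from about (14.1, 4.4) to (15.0, 2.8), a distance of √(0.9² + 1.6²) ≈ 1.8.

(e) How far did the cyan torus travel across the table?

1.7

The cyan torus was near (11.3, 5.0) before and (12.6, 3.9) after, so it travelled √(1.3² + 1.1²) ≈ 1.7 units.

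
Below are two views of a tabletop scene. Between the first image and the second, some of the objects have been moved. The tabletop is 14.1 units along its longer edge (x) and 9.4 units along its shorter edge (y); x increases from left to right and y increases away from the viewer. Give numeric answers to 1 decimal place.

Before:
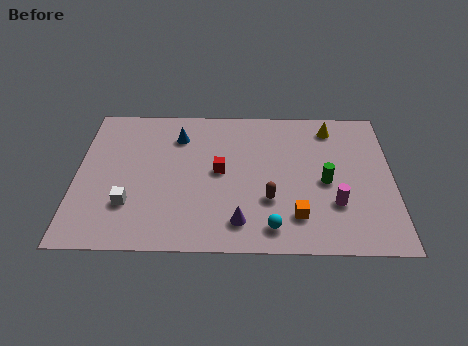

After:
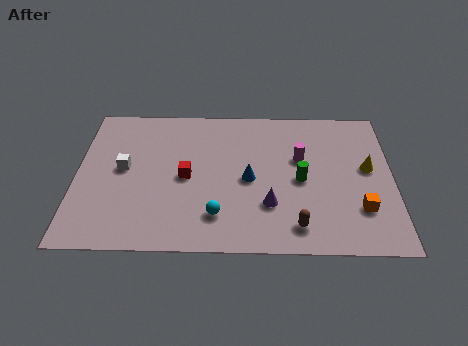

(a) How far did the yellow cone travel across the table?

3.1

The yellow cone moved from about (11.4, 7.9) to (13.0, 5.2), a distance of √(1.6² + 2.7²) ≈ 3.1.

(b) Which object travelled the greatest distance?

the blue cone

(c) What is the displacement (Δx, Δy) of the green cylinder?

(-1.1, 0.1)

The green cylinder started near (11.1, 4.3) and ended near (10.0, 4.4).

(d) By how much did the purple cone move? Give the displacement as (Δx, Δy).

(1.3, 1.1)

From the two frames, the purple cone sits at roughly (7.3, 1.7) before and (8.6, 2.8) after.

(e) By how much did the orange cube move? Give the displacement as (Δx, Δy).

(2.8, 0.5)

The orange cube was at about (9.8, 2.1) and moved to about (12.6, 2.6).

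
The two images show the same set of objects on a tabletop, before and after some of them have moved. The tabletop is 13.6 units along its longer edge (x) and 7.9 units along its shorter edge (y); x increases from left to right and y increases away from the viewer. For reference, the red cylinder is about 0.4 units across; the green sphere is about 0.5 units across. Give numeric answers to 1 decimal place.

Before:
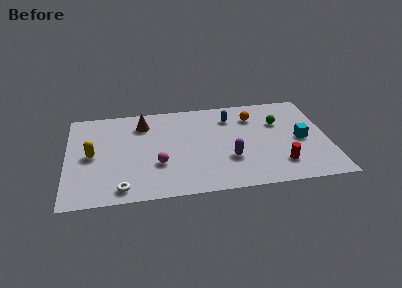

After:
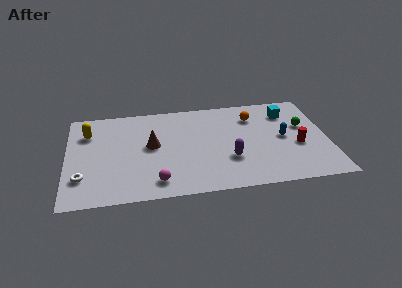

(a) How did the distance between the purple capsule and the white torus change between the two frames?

+1.8

The distance was about 5.8 in the first image and 7.6 in the second, so they moved 1.8 units further apart.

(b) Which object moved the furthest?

the blue capsule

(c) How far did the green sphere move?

1.4

The green sphere moved from about (11.1, 5.3) to (12.4, 4.8), a distance of √(1.3² + 0.5²) ≈ 1.4.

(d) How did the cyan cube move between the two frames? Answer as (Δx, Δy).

(-0.6, 2.4)

The cyan cube started near (12.2, 3.7) and ended near (11.6, 6.1).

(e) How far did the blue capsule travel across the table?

3.4

From (8.6, 6.1) to (11.3, 4.0), the blue capsule covered √(2.7² + 2.1²) ≈ 3.4 units.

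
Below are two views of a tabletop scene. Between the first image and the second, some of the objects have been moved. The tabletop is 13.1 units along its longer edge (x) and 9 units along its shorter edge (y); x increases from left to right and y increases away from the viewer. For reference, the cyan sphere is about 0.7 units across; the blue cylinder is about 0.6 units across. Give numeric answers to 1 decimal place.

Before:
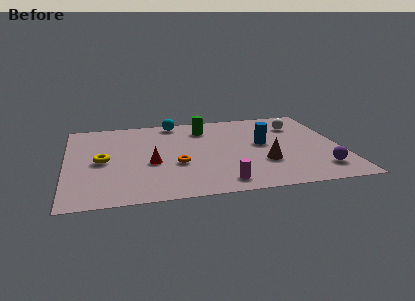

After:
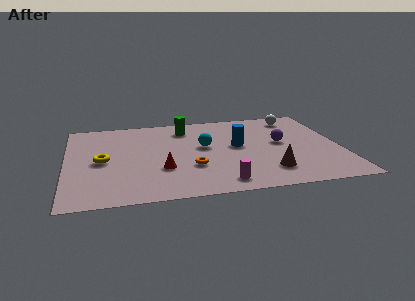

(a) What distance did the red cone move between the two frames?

0.9

From (4.0, 3.7) to (4.5, 3.0), the red cone covered √(0.5² + 0.7²) ≈ 0.9 units.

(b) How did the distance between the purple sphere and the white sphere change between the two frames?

-2.1

They were about 4.9 units apart before and 2.8 after — 2.1 units closer together.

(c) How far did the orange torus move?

0.8

The orange torus moved from about (5.2, 3.4) to (5.9, 3.0), a distance of √(0.7² + 0.4²) ≈ 0.8.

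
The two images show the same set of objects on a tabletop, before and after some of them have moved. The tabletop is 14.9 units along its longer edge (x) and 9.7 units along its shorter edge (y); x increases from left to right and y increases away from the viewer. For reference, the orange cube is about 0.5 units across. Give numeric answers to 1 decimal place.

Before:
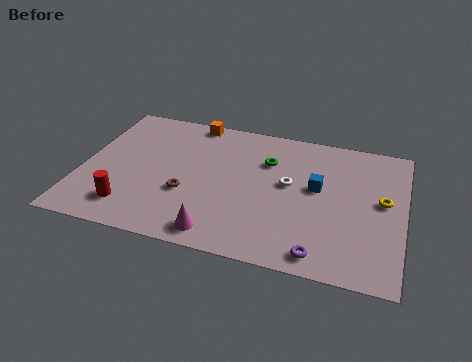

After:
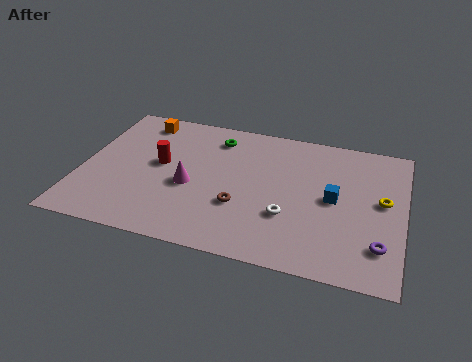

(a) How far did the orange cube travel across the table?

2.5

The orange cube was near (4.8, 8.9) before and (2.4, 8.3) after, so it travelled √(2.4² + 0.6²) ≈ 2.5 units.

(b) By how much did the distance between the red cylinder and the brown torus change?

+1.4

They were about 3.0 units apart before and 4.4 after — 1.4 units further apart.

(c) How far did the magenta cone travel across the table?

3.3

From (6.7, 1.2) to (5.1, 4.1), the magenta cone covered √(1.6² + 2.9²) ≈ 3.3 units.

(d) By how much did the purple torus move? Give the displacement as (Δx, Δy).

(2.6, 1.2)

The purple torus was at about (11.3, 1.1) and moved to about (13.9, 2.3).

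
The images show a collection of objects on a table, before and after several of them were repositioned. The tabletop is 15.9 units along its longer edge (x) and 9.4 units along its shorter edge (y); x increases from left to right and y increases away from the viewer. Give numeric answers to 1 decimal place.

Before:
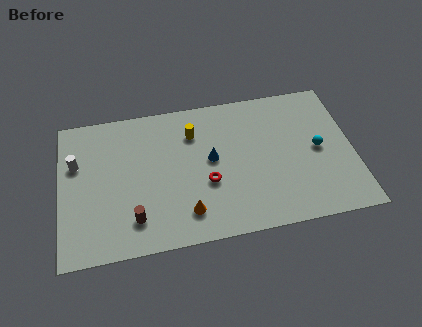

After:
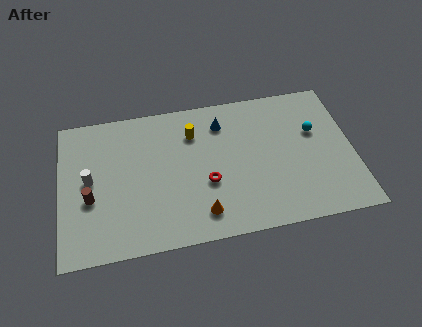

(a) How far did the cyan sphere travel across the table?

1.2

From (14.0, 4.7) to (13.9, 5.9), the cyan sphere covered √(0.1² + 1.2²) ≈ 1.2 units.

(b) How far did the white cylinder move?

1.4

The white cylinder was near (0.9, 6.1) before and (1.6, 4.9) after, so it travelled √(0.7² + 1.2²) ≈ 1.4 units.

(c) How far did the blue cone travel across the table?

2.4

The blue cone was near (8.2, 5.1) before and (8.9, 7.4) after, so it travelled √(0.7² + 2.3²) ≈ 2.4 units.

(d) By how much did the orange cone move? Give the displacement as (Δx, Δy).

(0.8, -0.2)

The orange cone was at about (6.7, 1.9) and moved to about (7.5, 1.7).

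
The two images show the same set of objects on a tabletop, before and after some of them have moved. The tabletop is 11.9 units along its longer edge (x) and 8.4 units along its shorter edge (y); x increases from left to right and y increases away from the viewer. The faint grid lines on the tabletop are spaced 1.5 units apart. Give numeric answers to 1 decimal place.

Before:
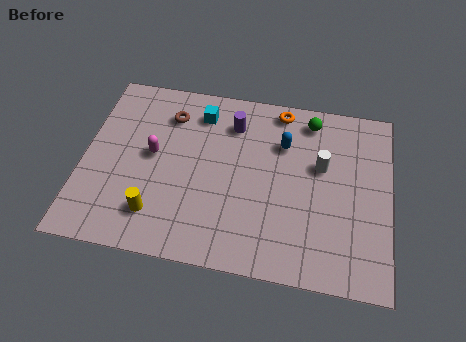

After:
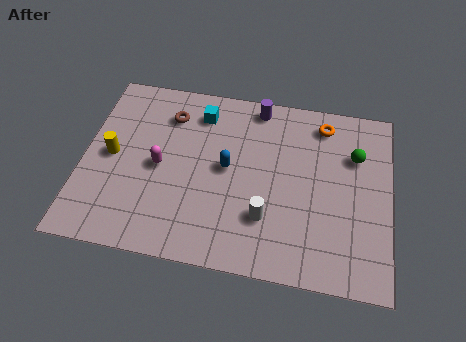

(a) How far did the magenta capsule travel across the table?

0.6

The magenta capsule was near (2.7, 4.5) before and (3.0, 4.0) after, so it travelled √(0.3² + 0.5²) ≈ 0.6 units.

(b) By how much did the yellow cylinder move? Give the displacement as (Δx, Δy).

(-1.9, 2.4)

From the two frames, the yellow cylinder sits at roughly (3.0, 1.8) before and (1.1, 4.2) after.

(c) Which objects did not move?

the brown torus and the cyan cube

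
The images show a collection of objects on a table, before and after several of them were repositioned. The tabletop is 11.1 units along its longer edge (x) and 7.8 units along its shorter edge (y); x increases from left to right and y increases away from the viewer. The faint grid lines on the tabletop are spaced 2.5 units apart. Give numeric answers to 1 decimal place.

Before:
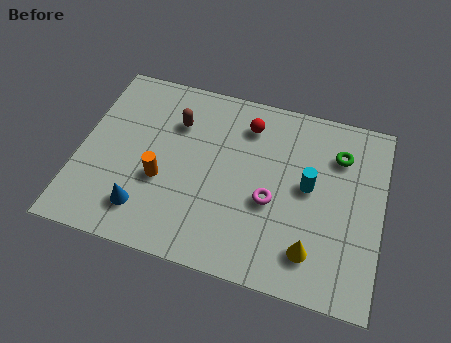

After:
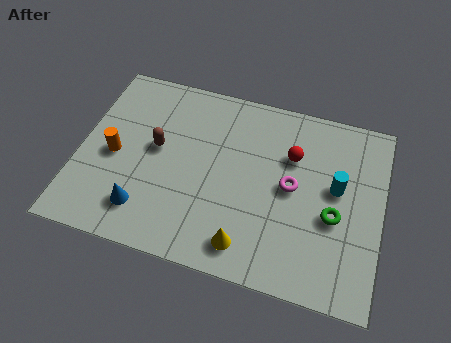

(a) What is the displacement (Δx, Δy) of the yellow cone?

(-2.3, -0.4)

The yellow cone was at about (8.7, 1.6) and moved to about (6.4, 1.2).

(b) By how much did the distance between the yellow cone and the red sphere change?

-1.0

The distance was about 5.3 in the first image and 4.3 in the second, so they moved 1.0 units closer together.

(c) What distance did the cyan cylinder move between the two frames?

1.0

The cyan cylinder moved from about (8.4, 4.2) to (9.4, 4.4), a distance of √(1.0² + 0.2²) ≈ 1.0.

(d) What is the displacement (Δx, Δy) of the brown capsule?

(-0.6, -1.3)

From the two frames, the brown capsule sits at roughly (3.4, 5.6) before and (2.8, 4.3) after.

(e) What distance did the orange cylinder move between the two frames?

1.9

From (3.1, 3.0) to (1.3, 3.6), the orange cylinder covered √(1.8² + 0.6²) ≈ 1.9 units.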